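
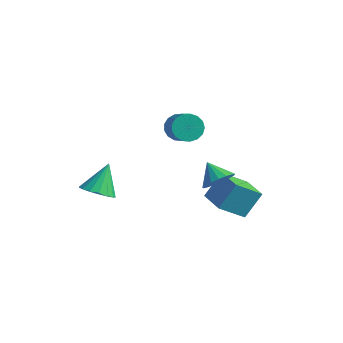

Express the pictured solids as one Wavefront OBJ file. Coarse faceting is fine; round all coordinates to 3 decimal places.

v -1.027 2.389 1.25
v -0.294 2.692 0.825
v 0.96 1.533 2.165
v 0.227 1.231 2.59
v -0.359 2.982 1.137
v 0.895 1.823 2.476
v -0.577 3.136 1.475
v 0.677 1.977 2.814
v -0.899 3.119 1.761
v 0.356 1.96 3.101
v -1.249 2.935 1.931
v 0.005 1.776 3.27
v -1.549 2.626 1.944
v -0.295 1.468 3.283
v -1.729 2.263 1.799
v -0.475 1.104 3.138
v -1.749 1.929 1.528
v -0.495 0.77 2.867
v -1.603 1.7 1.193
v -0.349 0.541 2.532
v -1.325 1.629 0.872
v -0.071 0.471 2.211
v -0.979 1.732 0.637
v 0.275 0.574 1.976
v -0.644 1.986 0.543
v 0.61 0.828 1.882
v -0.396 2.332 0.611
v 0.858 1.174 1.95
v 4.179 -2.038 2.357
v 4.502 -2.573 3.059
v 3.201 -1.622 3.123
v 4.714 -2.18 3.117
v 4.803 -1.755 3
v 4.75 -1.395 2.736
v 4.566 -1.182 2.385
v 4.293 -1.165 2.028
v 3.994 -1.348 1.746
v 3.737 -1.689 1.604
v 3.582 -2.111 1.634
v 3.563 -2.515 1.83
v 3.686 -2.81 2.147
v 3.921 -2.929 2.512
v 4.216 -2.843 2.841
v -3.092 -2.604 -1.66
v -2.043 -2.588 -1.619
v -3.168 -1.336 -0.18
v -2.156 -2.219 -1.941
v -2.484 -1.938 -2.198
v -2.951 -1.81 -2.333
v -3.45 -1.863 -2.313
v -3.867 -2.086 -2.143
v -4.107 -2.428 -1.863
v -4.114 -2.81 -1.537
v -3.887 -3.144 -1.238
v -3.477 -3.355 -1.037
v -2.98 -3.394 -0.978
v -2.508 -3.251 -1.075
v -2.17 -2.96 -1.307
v 2.946 1.215 -2.668
v 2.036 0.021 -1.44
v 3.343 2.296 -1.324
v 2.433 1.102 -0.095
v 4.347 0.398 -2.425
v 3.437 -0.796 -1.196
v 4.744 1.479 -1.08
v 3.834 0.285 0.148
f 2 1 5
f 2 5 3
f 3 5 6
f 3 6 4
f 5 1 7
f 5 7 6
f 6 7 8
f 6 8 4
f 7 1 9
f 7 9 8
f 8 9 10
f 8 10 4
f 9 1 11
f 9 11 10
f 10 11 12
f 10 12 4
f 11 1 13
f 11 13 12
f 12 13 14
f 12 14 4
f 13 1 15
f 13 15 14
f 14 15 16
f 14 16 4
f 15 1 17
f 15 17 16
f 16 17 18
f 16 18 4
f 17 1 19
f 17 19 18
f 18 19 20
f 18 20 4
f 19 1 21
f 19 21 20
f 20 21 22
f 20 22 4
f 21 1 23
f 21 23 22
f 22 23 24
f 22 24 4
f 23 1 25
f 23 25 24
f 24 25 26
f 24 26 4
f 25 1 27
f 25 27 26
f 26 27 28
f 26 28 4
f 27 1 2
f 27 2 28
f 28 2 3
f 28 3 4
f 30 29 32
f 30 32 31
f 32 29 33
f 32 33 31
f 33 29 34
f 33 34 31
f 34 29 35
f 34 35 31
f 35 29 36
f 35 36 31
f 36 29 37
f 36 37 31
f 37 29 38
f 37 38 31
f 38 29 39
f 38 39 31
f 39 29 40
f 39 40 31
f 40 29 41
f 40 41 31
f 41 29 42
f 41 42 31
f 42 29 43
f 42 43 31
f 43 29 30
f 43 30 31
f 45 44 47
f 45 47 46
f 47 44 48
f 47 48 46
f 48 44 49
f 48 49 46
f 49 44 50
f 49 50 46
f 50 44 51
f 50 51 46
f 51 44 52
f 51 52 46
f 52 44 53
f 52 53 46
f 53 44 54
f 53 54 46
f 54 44 55
f 54 55 46
f 55 44 56
f 55 56 46
f 56 44 57
f 56 57 46
f 57 44 58
f 57 58 46
f 58 44 45
f 58 45 46
f 60 62 59
f 63 60 59
f 59 62 61
f 61 63 59
f 60 66 62
f 64 60 63
f 64 66 60
f 62 66 61
f 65 63 61
f 61 66 65
f 65 64 63
f 66 64 65



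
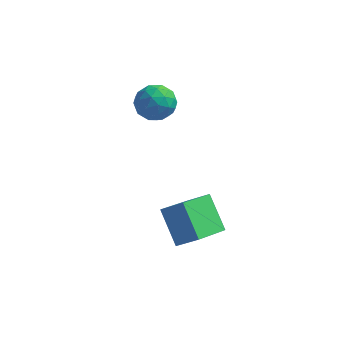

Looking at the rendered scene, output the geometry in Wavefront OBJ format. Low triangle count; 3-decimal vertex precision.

v -1.205 -2.901 -1.09
v -2.066 -2.035 0.049
v -0.635 -1.344 -1.841
v -1.496 -0.479 -0.702
v -0.344 -2.901 -0.438
v -1.205 -2.036 0.701
v 0.226 -1.345 -1.189
v -0.635 -0.479 -0.05
v -4.044 3.23 1.591
v -3.241 3.296 1.979
v -4.179 1.884 2.101
v -3.376 1.95 2.489
v -4.063 2.433 2.797
v -3.979 3.265 2.481
v -3.441 1.915 1.599
v -3.357 2.747 1.283
v -2.869 2.484 1.984
v -3.253 2.804 2.724
v -4.167 2.376 1.356
v -4.551 2.696 2.096
v -3.631 3.381 1.74
v -3.789 1.799 2.34
v -4.193 2.082 2.521
v -3.721 2.122 2.749
v -4.065 3.363 2.035
v -3.593 3.402 2.263
v -4.076 2.894 2.744
v -3.827 1.778 1.817
v -3.355 1.817 2.045
v -3.699 3.058 1.331
v -3.227 3.098 1.559
v -3.344 2.286 1.336
v -2.94 2.943 1.971
v -3.019 2.152 2.271
v -3.057 2.131 1.747
v -3.008 2.62 1.562
v -3.166 3.131 2.406
v -3.245 2.34 2.706
v -3.649 2.623 2.887
v -3.6 3.112 2.702
v -2.947 2.653 2.409
v -4.175 2.84 1.374
v -4.254 2.049 1.674
v -3.82 2.068 1.378
v -3.771 2.557 1.193
v -4.401 3.028 1.809
v -4.48 2.237 2.109
v -4.412 2.56 2.518
v -4.363 3.049 2.333
v -4.473 2.527 1.671
f 2 4 1
f 5 2 1
f 1 4 3
f 3 5 1
f 2 8 4
f 6 2 5
f 6 8 2
f 4 8 3
f 7 5 3
f 3 8 7
f 7 6 5
f 8 6 7
f 9 46 25
f 46 20 49
f 25 49 14
f 46 49 25
f 9 25 21
f 25 14 26
f 21 26 10
f 25 26 21
f 9 21 30
f 21 10 31
f 30 31 16
f 21 31 30
f 9 30 42
f 30 16 45
f 42 45 19
f 30 45 42
f 9 42 46
f 42 19 50
f 46 50 20
f 42 50 46
f 10 26 37
f 26 14 40
f 37 40 18
f 26 40 37
f 14 49 27
f 49 20 48
f 27 48 13
f 49 48 27
f 20 50 47
f 50 19 43
f 47 43 11
f 50 43 47
f 19 45 44
f 45 16 32
f 44 32 15
f 45 32 44
f 16 31 36
f 31 10 33
f 36 33 17
f 31 33 36
f 12 38 24
f 38 18 39
f 24 39 13
f 38 39 24
f 12 24 22
f 24 13 23
f 22 23 11
f 24 23 22
f 12 22 29
f 22 11 28
f 29 28 15
f 22 28 29
f 12 29 34
f 29 15 35
f 34 35 17
f 29 35 34
f 12 34 38
f 34 17 41
f 38 41 18
f 34 41 38
f 13 39 27
f 39 18 40
f 27 40 14
f 39 40 27
f 11 23 47
f 23 13 48
f 47 48 20
f 23 48 47
f 15 28 44
f 28 11 43
f 44 43 19
f 28 43 44
f 17 35 36
f 35 15 32
f 36 32 16
f 35 32 36
f 18 41 37
f 41 17 33
f 37 33 10
f 41 33 37



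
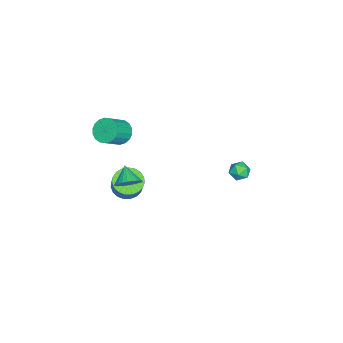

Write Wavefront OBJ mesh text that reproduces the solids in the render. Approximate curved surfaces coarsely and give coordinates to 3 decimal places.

v 2.021 -3.296 3.062
v 2.659 -3.107 2.487
v 3.738 -3.655 3.502
v 3.099 -3.844 4.078
v 2.63 -2.777 2.696
v 3.708 -3.326 3.711
v 2.48 -2.55 2.977
v 3.559 -3.099 3.993
v 2.239 -2.47 3.276
v 3.318 -3.019 4.292
v 1.955 -2.555 3.532
v 3.034 -3.103 4.548
v 1.684 -2.785 3.695
v 2.763 -3.334 4.711
v 1.48 -3.117 3.733
v 2.558 -3.666 4.749
v 1.382 -3.485 3.638
v 2.461 -4.033 4.653
v 1.412 -3.814 3.429
v 2.49 -4.363 4.444
v 1.561 -4.041 3.147
v 2.64 -4.59 4.163
v 1.802 -4.121 2.848
v 2.881 -4.67 3.864
v 2.086 -4.037 2.592
v 3.165 -4.585 3.608
v 2.357 -3.806 2.429
v 3.436 -4.355 3.445
v 2.562 -3.474 2.391
v 3.64 -4.023 3.407
v 3.317 -2.451 -0.485
v 3.84 -2.357 0.19
v 2.403 -2.909 0.285
v 3.686 -2.059 0.185
v 3.476 -1.821 0.078
v 3.241 -1.678 -0.115
v 3.018 -1.653 -0.365
v 2.84 -1.75 -0.633
v 2.735 -1.953 -0.878
v 2.719 -2.232 -1.064
v 2.793 -2.544 -1.161
v 2.947 -2.842 -1.156
v 3.157 -3.081 -1.049
v 3.392 -3.223 -0.856
v 3.615 -3.248 -0.606
v 3.793 -3.152 -0.338
v 3.898 -2.948 -0.093
v 3.914 -2.669 0.093
v -0.521 -3.641 -4.68
v -0.049 -2.907 -5.167
v 0.852 -2.544 -3.748
v 0.381 -3.279 -3.26
v -0.378 -2.708 -5.009
v 0.523 -2.345 -3.589
v -0.732 -2.671 -4.794
v 0.169 -2.308 -3.374
v -1.049 -2.801 -4.559
v -0.148 -2.438 -3.139
v -1.275 -3.077 -4.345
v -0.374 -2.714 -2.925
v -1.371 -3.45 -4.189
v -0.47 -3.088 -2.769
v -1.319 -3.857 -4.118
v -0.418 -3.494 -2.698
v -1.129 -4.226 -4.144
v -0.228 -3.863 -2.724
v -0.835 -4.494 -4.262
v 0.066 -4.131 -2.843
v -0.485 -4.615 -4.453
v 0.416 -4.252 -3.034
v -0.142 -4.567 -4.683
v 0.759 -4.204 -3.264
v 0.135 -4.359 -4.913
v 1.037 -3.997 -3.493
v 0.3 -4.027 -5.102
v 1.201 -3.665 -3.682
v 0.322 -3.629 -5.218
v 1.223 -3.266 -3.798
v 0.199 -3.232 -5.241
v 1.1 -2.87 -3.822
v 2.291 4.444 1.667
v 2.826 4.045 1.411
v 1.554 3.915 0.949
v 2.089 3.516 0.693
v 1.856 3.416 1.362
v 2.312 3.743 1.806
v 2.068 4.217 0.554
v 2.524 4.544 0.998
v 2.688 3.904 0.723
v 2.558 3.41 1.223
v 1.822 4.55 1.137
v 1.692 4.056 1.637
f 2 1 5
f 2 5 3
f 3 5 6
f 3 6 4
f 5 1 7
f 5 7 6
f 6 7 8
f 6 8 4
f 7 1 9
f 7 9 8
f 8 9 10
f 8 10 4
f 9 1 11
f 9 11 10
f 10 11 12
f 10 12 4
f 11 1 13
f 11 13 12
f 12 13 14
f 12 14 4
f 13 1 15
f 13 15 14
f 14 15 16
f 14 16 4
f 15 1 17
f 15 17 16
f 16 17 18
f 16 18 4
f 17 1 19
f 17 19 18
f 18 19 20
f 18 20 4
f 19 1 21
f 19 21 20
f 20 21 22
f 20 22 4
f 21 1 23
f 21 23 22
f 22 23 24
f 22 24 4
f 23 1 25
f 23 25 24
f 24 25 26
f 24 26 4
f 25 1 27
f 25 27 26
f 26 27 28
f 26 28 4
f 27 1 29
f 27 29 28
f 28 29 30
f 28 30 4
f 29 1 2
f 29 2 30
f 30 2 3
f 30 3 4
f 32 31 34
f 32 34 33
f 34 31 35
f 34 35 33
f 35 31 36
f 35 36 33
f 36 31 37
f 36 37 33
f 37 31 38
f 37 38 33
f 38 31 39
f 38 39 33
f 39 31 40
f 39 40 33
f 40 31 41
f 40 41 33
f 41 31 42
f 41 42 33
f 42 31 43
f 42 43 33
f 43 31 44
f 43 44 33
f 44 31 45
f 44 45 33
f 45 31 46
f 45 46 33
f 46 31 47
f 46 47 33
f 47 31 48
f 47 48 33
f 48 31 32
f 48 32 33
f 50 49 53
f 50 53 51
f 51 53 54
f 51 54 52
f 53 49 55
f 53 55 54
f 54 55 56
f 54 56 52
f 55 49 57
f 55 57 56
f 56 57 58
f 56 58 52
f 57 49 59
f 57 59 58
f 58 59 60
f 58 60 52
f 59 49 61
f 59 61 60
f 60 61 62
f 60 62 52
f 61 49 63
f 61 63 62
f 62 63 64
f 62 64 52
f 63 49 65
f 63 65 64
f 64 65 66
f 64 66 52
f 65 49 67
f 65 67 66
f 66 67 68
f 66 68 52
f 67 49 69
f 67 69 68
f 68 69 70
f 68 70 52
f 69 49 71
f 69 71 70
f 70 71 72
f 70 72 52
f 71 49 73
f 71 73 72
f 72 73 74
f 72 74 52
f 73 49 75
f 73 75 74
f 74 75 76
f 74 76 52
f 75 49 77
f 75 77 76
f 76 77 78
f 76 78 52
f 77 49 79
f 77 79 78
f 78 79 80
f 78 80 52
f 79 49 50
f 79 50 80
f 80 50 51
f 80 51 52
f 81 92 86
f 81 86 82
f 81 82 88
f 81 88 91
f 81 91 92
f 82 86 90
f 86 92 85
f 92 91 83
f 91 88 87
f 88 82 89
f 84 90 85
f 84 85 83
f 84 83 87
f 84 87 89
f 84 89 90
f 85 90 86
f 83 85 92
f 87 83 91
f 89 87 88
f 90 89 82



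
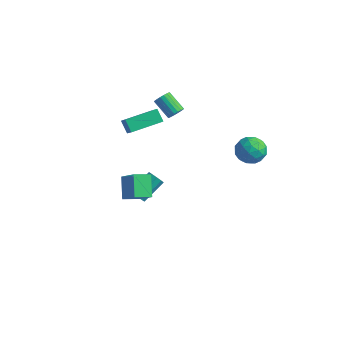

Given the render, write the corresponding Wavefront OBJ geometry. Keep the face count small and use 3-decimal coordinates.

v -2.731 2.94 0.399
v -2.421 3.009 0.823
v -3.519 3.008 1.626
v -3.829 2.94 1.201
v -2.469 3.23 0.757
v -3.567 3.229 1.56
v -2.57 3.394 0.62
v -3.667 3.393 1.423
v -2.702 3.468 0.439
v -3.799 3.467 1.242
v -2.84 3.438 0.251
v -3.938 3.437 1.053
v -2.956 3.309 0.091
v -4.054 3.308 0.894
v -3.028 3.107 -0.008
v -4.126 3.106 0.795
v -3.041 2.872 -0.026
v -4.139 2.871 0.777
v -2.993 2.651 0.04
v -4.091 2.65 0.843
v -2.893 2.487 0.177
v -3.99 2.486 0.98
v -2.761 2.413 0.358
v -3.858 2.412 1.161
v -2.622 2.443 0.547
v -3.72 2.442 1.349
v -2.506 2.572 0.706
v -3.604 2.571 1.509
v -2.434 2.774 0.805
v -3.532 2.773 1.608
v -1.775 -1.11 -3.744
v -1.298 -1.023 -3.959
v -1.108 0.276 -3.01
v -1.585 0.19 -2.796
v -1.552 -0.848 -4.148
v -1.363 0.452 -3.199
v -1.911 -0.795 -4.148
v -1.722 0.505 -3.2
v -2.206 -0.889 -3.96
v -2.016 0.41 -3.011
v -2.299 -1.087 -3.67
v -2.11 0.212 -2.722
v -2.147 -1.295 -3.416
v -1.957 0.004 -2.467
v -1.82 -1.417 -3.315
v -1.631 -0.117 -2.366
v -1.473 -1.394 -3.415
v -1.283 -0.095 -2.466
v -1.266 -1.239 -3.669
v -1.077 0.061 -2.72
v 3.62 1.957 1.166
v 4.357 2.322 1.567
v 3.523 0.958 2.253
v 4.26 1.323 2.654
v 3.474 1.79 2.629
v 3.534 2.408 1.957
v 4.346 0.872 1.863
v 4.406 1.49 1.191
v 4.805 1.652 1.998
v 4.266 2.219 2.471
v 3.614 1.061 1.349
v 3.075 1.628 1.822
v 3.997 2.227 1.271
v 3.883 1.053 2.549
v 3.421 1.327 2.534
v 3.854 1.542 2.77
v 3.513 2.278 1.5
v 3.946 2.492 1.736
v 3.427 2.18 2.36
v 3.934 0.788 2.084
v 4.367 1.002 2.32
v 4.026 1.738 1.05
v 4.459 1.953 1.286
v 4.453 1.1 1.46
v 4.694 2.048 1.76
v 4.637 1.46 2.399
v 4.687 1.195 1.934
v 4.723 1.558 1.539
v 4.377 2.381 2.038
v 4.32 1.794 2.677
v 3.858 2.069 2.663
v 3.893 2.432 2.268
v 4.641 1.987 2.292
v 3.56 1.486 1.143
v 3.503 0.899 1.782
v 3.987 0.848 1.552
v 4.022 1.211 1.157
v 3.243 1.82 1.421
v 3.186 1.232 2.06
v 3.157 1.722 2.281
v 3.193 2.085 1.886
v 3.239 1.293 1.528
v -1.063 -2.946 -0.453
v 0.177 -3.253 0.684
v -0.619 -2.098 -0.708
v 0.621 -2.406 0.429
v -0.321 -3.634 -1.449
v 0.919 -3.942 -0.312
v 0.123 -2.787 -1.704
v 1.363 -3.094 -0.567
v -2.422 -1.15 1.292
v -3.003 -1.021 1.926
v -1.706 0.527 1.606
v -2.287 0.656 2.24
v -1.513 -1.716 2.24
v -2.094 -1.587 2.874
v -0.797 -0.039 2.554
v -1.378 0.09 3.188
f 2 1 5
f 2 5 3
f 3 5 6
f 3 6 4
f 5 1 7
f 5 7 6
f 6 7 8
f 6 8 4
f 7 1 9
f 7 9 8
f 8 9 10
f 8 10 4
f 9 1 11
f 9 11 10
f 10 11 12
f 10 12 4
f 11 1 13
f 11 13 12
f 12 13 14
f 12 14 4
f 13 1 15
f 13 15 14
f 14 15 16
f 14 16 4
f 15 1 17
f 15 17 16
f 16 17 18
f 16 18 4
f 17 1 19
f 17 19 18
f 18 19 20
f 18 20 4
f 19 1 21
f 19 21 20
f 20 21 22
f 20 22 4
f 21 1 23
f 21 23 22
f 22 23 24
f 22 24 4
f 23 1 25
f 23 25 24
f 24 25 26
f 24 26 4
f 25 1 27
f 25 27 26
f 26 27 28
f 26 28 4
f 27 1 29
f 27 29 28
f 28 29 30
f 28 30 4
f 29 1 2
f 29 2 30
f 30 2 3
f 30 3 4
f 32 31 35
f 32 35 33
f 33 35 36
f 33 36 34
f 35 31 37
f 35 37 36
f 36 37 38
f 36 38 34
f 37 31 39
f 37 39 38
f 38 39 40
f 38 40 34
f 39 31 41
f 39 41 40
f 40 41 42
f 40 42 34
f 41 31 43
f 41 43 42
f 42 43 44
f 42 44 34
f 43 31 45
f 43 45 44
f 44 45 46
f 44 46 34
f 45 31 47
f 45 47 46
f 46 47 48
f 46 48 34
f 47 31 49
f 47 49 48
f 48 49 50
f 48 50 34
f 49 31 32
f 49 32 50
f 50 32 33
f 50 33 34
f 51 88 67
f 88 62 91
f 67 91 56
f 88 91 67
f 51 67 63
f 67 56 68
f 63 68 52
f 67 68 63
f 51 63 72
f 63 52 73
f 72 73 58
f 63 73 72
f 51 72 84
f 72 58 87
f 84 87 61
f 72 87 84
f 51 84 88
f 84 61 92
f 88 92 62
f 84 92 88
f 52 68 79
f 68 56 82
f 79 82 60
f 68 82 79
f 56 91 69
f 91 62 90
f 69 90 55
f 91 90 69
f 62 92 89
f 92 61 85
f 89 85 53
f 92 85 89
f 61 87 86
f 87 58 74
f 86 74 57
f 87 74 86
f 58 73 78
f 73 52 75
f 78 75 59
f 73 75 78
f 54 80 66
f 80 60 81
f 66 81 55
f 80 81 66
f 54 66 64
f 66 55 65
f 64 65 53
f 66 65 64
f 54 64 71
f 64 53 70
f 71 70 57
f 64 70 71
f 54 71 76
f 71 57 77
f 76 77 59
f 71 77 76
f 54 76 80
f 76 59 83
f 80 83 60
f 76 83 80
f 55 81 69
f 81 60 82
f 69 82 56
f 81 82 69
f 53 65 89
f 65 55 90
f 89 90 62
f 65 90 89
f 57 70 86
f 70 53 85
f 86 85 61
f 70 85 86
f 59 77 78
f 77 57 74
f 78 74 58
f 77 74 78
f 60 83 79
f 83 59 75
f 79 75 52
f 83 75 79
f 94 96 93
f 97 94 93
f 93 96 95
f 95 97 93
f 94 100 96
f 98 94 97
f 98 100 94
f 96 100 95
f 99 97 95
f 95 100 99
f 99 98 97
f 100 98 99
f 102 104 101
f 105 102 101
f 101 104 103
f 103 105 101
f 102 108 104
f 106 102 105
f 106 108 102
f 104 108 103
f 107 105 103
f 103 108 107
f 107 106 105
f 108 106 107



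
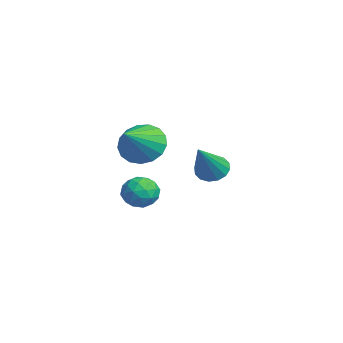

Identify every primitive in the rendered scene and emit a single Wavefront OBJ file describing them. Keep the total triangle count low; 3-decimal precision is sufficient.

v -1.277 1.737 0.631
v -0.701 2.576 0.694
v 0.057 0.743 1.669
v -0.988 2.602 1.088
v -1.341 2.429 1.377
v -1.68 2.098 1.496
v -1.926 1.685 1.417
v -2.024 1.283 1.157
v -1.95 0.985 0.778
v -1.723 0.859 0.364
v -1.393 0.934 0.012
v -1.037 1.193 -0.198
v -0.735 1.577 -0.218
v -0.558 1.997 -0.044
v -0.546 2.358 0.285
v -1.007 4.431 -0.788
v -0.568 4.189 -1.304
v 0.287 3.549 0.728
v -0.438 4.527 -1.218
v -0.461 4.84 -1.017
v -0.63 5.043 -0.754
v -0.9 5.083 -0.5
v -1.199 4.947 -0.324
v -1.446 4.674 -0.271
v -1.577 4.336 -0.357
v -1.554 4.023 -0.559
v -1.385 3.819 -0.821
v -1.115 3.78 -1.075
v -0.816 3.915 -1.252
v 2.781 0.784 -0.057
v 3.243 1.163 -0.522
v 3.737 0.157 0.382
v 4.199 0.536 -0.083
v 3.869 0.894 0.496
v 3.278 1.281 0.225
v 3.702 0.039 -0.365
v 3.111 0.426 -0.636
v 3.812 0.702 -0.713
v 3.915 1.231 -0.18
v 3.065 0.089 0.04
v 3.168 0.618 0.573
v 2.928 1.029 -0.328
v 4.052 0.291 0.188
v 3.858 0.502 0.528
v 4.129 0.724 0.255
v 2.948 1.098 0.111
v 3.22 1.321 -0.162
v 3.588 1.163 0.436
v 3.76 -0.001 0.022
v 4.032 0.222 -0.251
v 2.851 0.596 -0.395
v 3.122 0.818 -0.668
v 3.392 0.157 -0.576
v 3.534 0.98 -0.713
v 4.096 0.612 -0.456
v 3.804 0.319 -0.621
v 3.457 0.547 -0.78
v 3.594 1.291 -0.401
v 4.157 0.922 -0.143
v 3.962 1.133 0.198
v 3.615 1.361 0.038
v 3.929 1.02 -0.513
v 2.823 0.398 0.003
v 3.386 0.029 0.261
v 3.365 -0.041 -0.178
v 3.018 0.187 -0.338
v 2.884 0.708 0.316
v 3.446 0.34 0.573
v 3.523 0.773 0.64
v 3.176 1.001 0.481
v 3.051 0.3 0.373
f 2 1 4
f 2 4 3
f 4 1 5
f 4 5 3
f 5 1 6
f 5 6 3
f 6 1 7
f 6 7 3
f 7 1 8
f 7 8 3
f 8 1 9
f 8 9 3
f 9 1 10
f 9 10 3
f 10 1 11
f 10 11 3
f 11 1 12
f 11 12 3
f 12 1 13
f 12 13 3
f 13 1 14
f 13 14 3
f 14 1 15
f 14 15 3
f 15 1 2
f 15 2 3
f 17 16 19
f 17 19 18
f 19 16 20
f 19 20 18
f 20 16 21
f 20 21 18
f 21 16 22
f 21 22 18
f 22 16 23
f 22 23 18
f 23 16 24
f 23 24 18
f 24 16 25
f 24 25 18
f 25 16 26
f 25 26 18
f 26 16 27
f 26 27 18
f 27 16 28
f 27 28 18
f 28 16 29
f 28 29 18
f 29 16 17
f 29 17 18
f 30 67 46
f 67 41 70
f 46 70 35
f 67 70 46
f 30 46 42
f 46 35 47
f 42 47 31
f 46 47 42
f 30 42 51
f 42 31 52
f 51 52 37
f 42 52 51
f 30 51 63
f 51 37 66
f 63 66 40
f 51 66 63
f 30 63 67
f 63 40 71
f 67 71 41
f 63 71 67
f 31 47 58
f 47 35 61
f 58 61 39
f 47 61 58
f 35 70 48
f 70 41 69
f 48 69 34
f 70 69 48
f 41 71 68
f 71 40 64
f 68 64 32
f 71 64 68
f 40 66 65
f 66 37 53
f 65 53 36
f 66 53 65
f 37 52 57
f 52 31 54
f 57 54 38
f 52 54 57
f 33 59 45
f 59 39 60
f 45 60 34
f 59 60 45
f 33 45 43
f 45 34 44
f 43 44 32
f 45 44 43
f 33 43 50
f 43 32 49
f 50 49 36
f 43 49 50
f 33 50 55
f 50 36 56
f 55 56 38
f 50 56 55
f 33 55 59
f 55 38 62
f 59 62 39
f 55 62 59
f 34 60 48
f 60 39 61
f 48 61 35
f 60 61 48
f 32 44 68
f 44 34 69
f 68 69 41
f 44 69 68
f 36 49 65
f 49 32 64
f 65 64 40
f 49 64 65
f 38 56 57
f 56 36 53
f 57 53 37
f 56 53 57
f 39 62 58
f 62 38 54
f 58 54 31
f 62 54 58



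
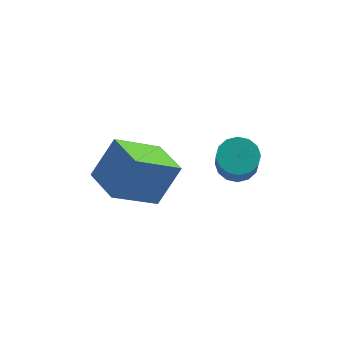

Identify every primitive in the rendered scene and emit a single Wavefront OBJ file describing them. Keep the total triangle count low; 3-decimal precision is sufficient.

v 1.386 -0.212 -0.264
v 2.061 -0.131 -0.258
v 2.15 -0.987 1.091
v 1.474 -1.068 1.084
v 1.934 0.142 -0.076
v 2.023 -0.714 1.273
v 1.661 0.321 0.056
v 1.75 -0.535 1.405
v 1.314 0.357 0.101
v 1.403 -0.499 1.45
v 0.986 0.24 0.049
v 1.075 -0.616 1.398
v 0.765 0.003 -0.087
v 0.854 -0.854 1.261
v 0.71 -0.293 -0.271
v 0.799 -1.149 1.078
v 0.837 -0.566 -0.453
v 0.926 -1.422 0.896
v 1.11 -0.745 -0.585
v 1.199 -1.601 0.764
v 1.457 -0.781 -0.63
v 1.546 -1.637 0.719
v 1.785 -0.664 -0.578
v 1.874 -1.52 0.771
v 2.006 -0.426 -0.441
v 2.095 -1.283 0.907
v -1.654 -0.971 -0.757
v -2.949 -1.747 0.33
v -0.997 -0.333 0.481
v -2.291 -1.109 1.568
v -0.869 -2.071 -0.608
v -2.163 -2.847 0.479
v -0.211 -1.433 0.63
v -1.506 -2.209 1.717
f 2 1 5
f 2 5 3
f 3 5 6
f 3 6 4
f 5 1 7
f 5 7 6
f 6 7 8
f 6 8 4
f 7 1 9
f 7 9 8
f 8 9 10
f 8 10 4
f 9 1 11
f 9 11 10
f 10 11 12
f 10 12 4
f 11 1 13
f 11 13 12
f 12 13 14
f 12 14 4
f 13 1 15
f 13 15 14
f 14 15 16
f 14 16 4
f 15 1 17
f 15 17 16
f 16 17 18
f 16 18 4
f 17 1 19
f 17 19 18
f 18 19 20
f 18 20 4
f 19 1 21
f 19 21 20
f 20 21 22
f 20 22 4
f 21 1 23
f 21 23 22
f 22 23 24
f 22 24 4
f 23 1 25
f 23 25 24
f 24 25 26
f 24 26 4
f 25 1 2
f 25 2 26
f 26 2 3
f 26 3 4
f 28 30 27
f 31 28 27
f 27 30 29
f 29 31 27
f 28 34 30
f 32 28 31
f 32 34 28
f 30 34 29
f 33 31 29
f 29 34 33
f 33 32 31
f 34 32 33



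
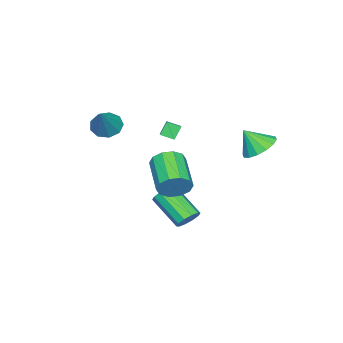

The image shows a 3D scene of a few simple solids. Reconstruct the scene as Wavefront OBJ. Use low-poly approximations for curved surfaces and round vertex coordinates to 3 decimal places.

v -2.354 3.85 0.965
v -1.631 4.594 1.267
v -2.026 3.05 2.155
v -2.111 4.753 1.506
v -2.656 4.67 1.6
v -3.119 4.367 1.524
v -3.378 3.926 1.299
v -3.362 3.464 0.984
v -3.076 3.106 0.664
v -2.596 2.947 0.425
v -2.052 3.03 0.331
v -1.588 3.333 0.407
v -1.329 3.774 0.632
v -1.345 4.236 0.947
v 0.555 1.248 -3.753
v 0.864 1.606 -3.159
v 0.375 -0.11 -1.872
v 0.065 -0.468 -2.467
v 0.409 1.722 -3.177
v -0.08 0.005 -1.89
v 0.01 1.656 -3.416
v -0.479 -0.06 -2.129
v -0.181 1.435 -3.783
v -0.67 -0.281 -2.497
v -0.092 1.143 -4.14
v -0.581 -0.574 -2.853
v 0.245 0.89 -4.348
v -0.244 -0.826 -3.061
v 0.7 0.775 -4.33
v 0.211 -0.942 -3.043
v 1.099 0.84 -4.091
v 0.61 -0.876 -2.804
v 1.29 1.061 -3.723
v 0.801 -0.655 -2.437
v 1.201 1.354 -3.367
v 0.712 -0.363 -2.08
v -0.523 -0.642 2.573
v 0.515 -0.043 3.126
v -0.774 0.061 2.283
v 0.264 0.659 2.837
v -0.044 -0.779 1.823
v 0.994 -0.181 2.377
v -0.295 -0.077 1.534
v 0.743 0.522 2.087
v 3.533 2.092 0.333
v 4.013 2.031 1.138
v 2.447 0.747 1.973
v 1.967 0.808 1.167
v 3.657 2.489 1.176
v 2.092 1.205 2.011
v 3.254 2.795 0.891
v 1.689 1.511 1.726
v 2.957 2.833 0.393
v 1.392 1.549 1.228
v 2.88 2.588 -0.128
v 1.315 1.304 0.707
v 3.053 2.153 -0.473
v 1.487 0.869 0.362
v 3.408 1.695 -0.511
v 1.843 0.411 0.324
v 3.811 1.389 -0.226
v 2.246 0.105 0.609
v 4.108 1.351 0.272
v 2.543 0.067 1.107
v 4.185 1.596 0.793
v 2.62 0.312 1.628
v 1.551 -3.029 2.627
v 2.099 -3.673 2.351
v 2.849 -2.571 4.133
v 2.236 -3.15 2.073
v 2.053 -2.569 2.054
v 1.635 -2.204 2.304
v 1.177 -2.225 2.705
v 0.894 -2.622 3.07
v 0.919 -3.21 3.227
v 1.239 -3.713 3.104
v 1.705 -3.896 2.758
f 2 1 4
f 2 4 3
f 4 1 5
f 4 5 3
f 5 1 6
f 5 6 3
f 6 1 7
f 6 7 3
f 7 1 8
f 7 8 3
f 8 1 9
f 8 9 3
f 9 1 10
f 9 10 3
f 10 1 11
f 10 11 3
f 11 1 12
f 11 12 3
f 12 1 13
f 12 13 3
f 13 1 14
f 13 14 3
f 14 1 2
f 14 2 3
f 16 15 19
f 16 19 17
f 17 19 20
f 17 20 18
f 19 15 21
f 19 21 20
f 20 21 22
f 20 22 18
f 21 15 23
f 21 23 22
f 22 23 24
f 22 24 18
f 23 15 25
f 23 25 24
f 24 25 26
f 24 26 18
f 25 15 27
f 25 27 26
f 26 27 28
f 26 28 18
f 27 15 29
f 27 29 28
f 28 29 30
f 28 30 18
f 29 15 31
f 29 31 30
f 30 31 32
f 30 32 18
f 31 15 33
f 31 33 32
f 32 33 34
f 32 34 18
f 33 15 35
f 33 35 34
f 34 35 36
f 34 36 18
f 35 15 16
f 35 16 36
f 36 16 17
f 36 17 18
f 38 40 37
f 41 38 37
f 37 40 39
f 39 41 37
f 38 44 40
f 42 38 41
f 42 44 38
f 40 44 39
f 43 41 39
f 39 44 43
f 43 42 41
f 44 42 43
f 46 45 49
f 46 49 47
f 47 49 50
f 47 50 48
f 49 45 51
f 49 51 50
f 50 51 52
f 50 52 48
f 51 45 53
f 51 53 52
f 52 53 54
f 52 54 48
f 53 45 55
f 53 55 54
f 54 55 56
f 54 56 48
f 55 45 57
f 55 57 56
f 56 57 58
f 56 58 48
f 57 45 59
f 57 59 58
f 58 59 60
f 58 60 48
f 59 45 61
f 59 61 60
f 60 61 62
f 60 62 48
f 61 45 63
f 61 63 62
f 62 63 64
f 62 64 48
f 63 45 65
f 63 65 64
f 64 65 66
f 64 66 48
f 65 45 46
f 65 46 66
f 66 46 47
f 66 47 48
f 68 67 70
f 68 70 69
f 70 67 71
f 70 71 69
f 71 67 72
f 71 72 69
f 72 67 73
f 72 73 69
f 73 67 74
f 73 74 69
f 74 67 75
f 74 75 69
f 75 67 76
f 75 76 69
f 76 67 77
f 76 77 69
f 77 67 68
f 77 68 69



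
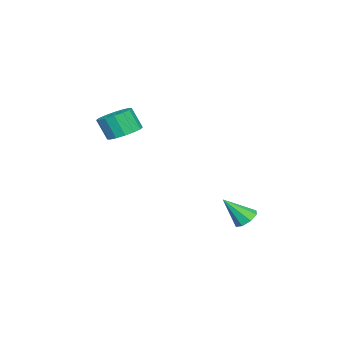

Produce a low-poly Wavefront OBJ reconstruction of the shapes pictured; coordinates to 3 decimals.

v -0.075 3.839 -3.338
v 0.493 4.27 -3.184
v 0.375 2.761 -1.982
v 0.03 4.421 -2.91
v -0.495 4.231 -2.887
v -0.774 3.811 -3.128
v -0.643 3.408 -3.492
v -0.18 3.257 -3.766
v 0.345 3.447 -3.789
v 0.624 3.867 -3.548
v 0.236 -2.497 1.851
v 1.11 -2.136 2.064
v 1.058 -2.741 3.303
v 0.184 -3.103 3.089
v 0.784 -1.788 2.221
v 0.732 -2.393 3.459
v 0.311 -1.63 2.278
v 0.259 -2.235 3.517
v -0.182 -1.704 2.221
v -0.234 -2.31 3.46
v -0.563 -1.991 2.064
v -0.616 -2.597 3.303
v -0.73 -2.414 1.851
v -0.782 -3.019 3.09
v -0.638 -2.859 1.637
v -0.69 -3.464 2.876
v -0.312 -3.207 1.481
v -0.364 -3.812 2.719
v 0.161 -3.365 1.423
v 0.109 -3.97 2.662
v 0.654 -3.29 1.48
v 0.602 -3.896 2.719
v 1.036 -3.003 1.637
v 0.983 -3.609 2.876
v 1.202 -2.581 1.85
v 1.15 -3.186 3.089
f 2 1 4
f 2 4 3
f 4 1 5
f 4 5 3
f 5 1 6
f 5 6 3
f 6 1 7
f 6 7 3
f 7 1 8
f 7 8 3
f 8 1 9
f 8 9 3
f 9 1 10
f 9 10 3
f 10 1 2
f 10 2 3
f 12 11 15
f 12 15 13
f 13 15 16
f 13 16 14
f 15 11 17
f 15 17 16
f 16 17 18
f 16 18 14
f 17 11 19
f 17 19 18
f 18 19 20
f 18 20 14
f 19 11 21
f 19 21 20
f 20 21 22
f 20 22 14
f 21 11 23
f 21 23 22
f 22 23 24
f 22 24 14
f 23 11 25
f 23 25 24
f 24 25 26
f 24 26 14
f 25 11 27
f 25 27 26
f 26 27 28
f 26 28 14
f 27 11 29
f 27 29 28
f 28 29 30
f 28 30 14
f 29 11 31
f 29 31 30
f 30 31 32
f 30 32 14
f 31 11 33
f 31 33 32
f 32 33 34
f 32 34 14
f 33 11 35
f 33 35 34
f 34 35 36
f 34 36 14
f 35 11 12
f 35 12 36
f 36 12 13
f 36 13 14



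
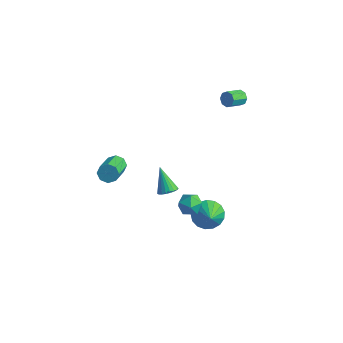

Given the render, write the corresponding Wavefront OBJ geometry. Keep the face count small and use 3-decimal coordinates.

v 1.702 4.436 3.564
v 1.915 4.612 4.016
v 1.691 3.62 4.508
v 1.478 3.444 4.056
v 1.518 4.69 3.992
v 1.294 3.697 4.483
v 1.228 4.619 3.717
v 1.004 3.626 4.208
v 1.216 4.441 3.352
v 0.992 3.448 3.844
v 1.489 4.26 3.112
v 1.265 3.268 3.604
v 1.886 4.183 3.137
v 1.662 3.19 3.628
v 2.176 4.254 3.412
v 1.952 3.261 3.903
v 2.188 4.432 3.776
v 1.964 3.439 4.268
v 2.52 -3.334 1.745
v 2.94 -2.919 1.898
v 1.64 -2.926 3.055
v 2.784 -2.784 1.751
v 2.582 -2.744 1.603
v 2.369 -2.806 1.479
v 2.183 -2.959 1.402
v 2.054 -3.177 1.383
v 2.007 -3.422 1.428
v 2.048 -3.652 1.527
v 2.17 -3.827 1.663
v 2.354 -3.916 1.814
v 2.566 -3.905 1.953
v 2.77 -3.795 2.056
v 2.931 -3.605 2.105
v 3.021 -3.369 2.092
v 3.024 -3.126 2.019
v -1.653 -2.785 0.897
v -1.45 -3.038 0.345
v -0.764 -4.549 1.291
v -0.967 -4.295 1.843
v -1.113 -2.752 0.556
v -0.426 -4.263 1.502
v -1.092 -2.486 0.967
v -0.405 -3.997 1.913
v -1.4 -2.394 1.336
v -0.713 -3.905 2.282
v -1.856 -2.531 1.449
v -1.17 -4.042 2.395
v -2.194 -2.817 1.238
v -1.507 -4.328 2.184
v -2.215 -3.083 0.827
v -1.528 -4.594 1.773
v -1.907 -3.175 0.458
v -1.22 -4.686 1.404
v 2.374 0.584 -4.34
v 2.96 0.33 -5.111
v 3.166 -0.204 -3.48
v 3.165 0.726 -4.936
v 3.189 1.09 -4.626
v 3.026 1.337 -4.25
v 2.714 1.412 -3.895
v 2.325 1.297 -3.641
v 1.946 1.019 -3.548
v 1.666 0.642 -3.637
v 1.548 0.251 -3.887
v 1.62 -0.064 -4.24
v 1.864 -0.23 -4.617
v 2.225 -0.21 -4.93
v 2.621 -0.007 -5.108
v 1.724 -0.305 -2.605
v 2.543 -0.27 -2.573
v 1.737 -1.35 -1.787
v 2.556 -1.315 -1.755
v 2.106 -0.725 -1.405
v 2.098 -0.079 -1.91
v 2.182 -1.541 -2.45
v 2.174 -0.895 -2.955
v 2.826 -1.033 -2.477
v 2.779 -0.53 -1.831
v 1.501 -1.09 -2.529
v 1.454 -0.587 -1.883
f 2 1 5
f 2 5 3
f 3 5 6
f 3 6 4
f 5 1 7
f 5 7 6
f 6 7 8
f 6 8 4
f 7 1 9
f 7 9 8
f 8 9 10
f 8 10 4
f 9 1 11
f 9 11 10
f 10 11 12
f 10 12 4
f 11 1 13
f 11 13 12
f 12 13 14
f 12 14 4
f 13 1 15
f 13 15 14
f 14 15 16
f 14 16 4
f 15 1 17
f 15 17 16
f 16 17 18
f 16 18 4
f 17 1 2
f 17 2 18
f 18 2 3
f 18 3 4
f 20 19 22
f 20 22 21
f 22 19 23
f 22 23 21
f 23 19 24
f 23 24 21
f 24 19 25
f 24 25 21
f 25 19 26
f 25 26 21
f 26 19 27
f 26 27 21
f 27 19 28
f 27 28 21
f 28 19 29
f 28 29 21
f 29 19 30
f 29 30 21
f 30 19 31
f 30 31 21
f 31 19 32
f 31 32 21
f 32 19 33
f 32 33 21
f 33 19 34
f 33 34 21
f 34 19 35
f 34 35 21
f 35 19 20
f 35 20 21
f 37 36 40
f 37 40 38
f 38 40 41
f 38 41 39
f 40 36 42
f 40 42 41
f 41 42 43
f 41 43 39
f 42 36 44
f 42 44 43
f 43 44 45
f 43 45 39
f 44 36 46
f 44 46 45
f 45 46 47
f 45 47 39
f 46 36 48
f 46 48 47
f 47 48 49
f 47 49 39
f 48 36 50
f 48 50 49
f 49 50 51
f 49 51 39
f 50 36 52
f 50 52 51
f 51 52 53
f 51 53 39
f 52 36 37
f 52 37 53
f 53 37 38
f 53 38 39
f 55 54 57
f 55 57 56
f 57 54 58
f 57 58 56
f 58 54 59
f 58 59 56
f 59 54 60
f 59 60 56
f 60 54 61
f 60 61 56
f 61 54 62
f 61 62 56
f 62 54 63
f 62 63 56
f 63 54 64
f 63 64 56
f 64 54 65
f 64 65 56
f 65 54 66
f 65 66 56
f 66 54 67
f 66 67 56
f 67 54 68
f 67 68 56
f 68 54 55
f 68 55 56
f 69 80 74
f 69 74 70
f 69 70 76
f 69 76 79
f 69 79 80
f 70 74 78
f 74 80 73
f 80 79 71
f 79 76 75
f 76 70 77
f 72 78 73
f 72 73 71
f 72 71 75
f 72 75 77
f 72 77 78
f 73 78 74
f 71 73 80
f 75 71 79
f 77 75 76
f 78 77 70



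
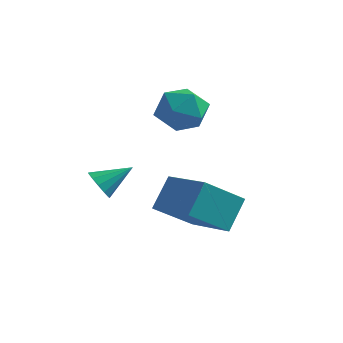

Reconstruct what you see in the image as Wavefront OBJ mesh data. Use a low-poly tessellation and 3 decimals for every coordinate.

v 0.141 -4.093 -2.234
v 0.303 -3.062 -0.995
v -1.774 -3.167 -2.754
v -1.613 -2.136 -1.515
v 1.133 -2.744 -3.485
v 1.294 -1.713 -2.246
v -0.783 -1.818 -4.005
v -0.621 -0.787 -2.766
v -3.31 -4.405 -1.331
v -2.886 -4.378 -1.9
v -2.37 -3.535 -0.589
v -3.141 -4.072 -1.935
v -3.45 -3.872 -1.779
v -3.714 -3.84 -1.48
v -3.85 -3.989 -1.134
v -3.815 -4.269 -0.851
v -3.619 -4.592 -0.72
v -3.325 -4.856 -0.783
v -3.026 -4.977 -1.02
v -2.818 -4.916 -1.356
v -2.765 -4.693 -1.684
v -2.912 -0.007 1.303
v -2.049 0.345 1.987
v -1.751 -1.205 0.453
v -0.888 -0.853 1.137
v -1.766 -1.46 1.581
v -2.484 -0.721 2.106
v -1.316 -0.139 0.334
v -2.034 0.6 0.859
v -1.062 0.263 1.388
v -1.34 -0.553 2.159
v -2.46 -0.307 0.281
v -2.738 -1.123 1.052
f 2 4 1
f 5 2 1
f 1 4 3
f 3 5 1
f 2 8 4
f 6 2 5
f 6 8 2
f 4 8 3
f 7 5 3
f 3 8 7
f 7 6 5
f 8 6 7
f 10 9 12
f 10 12 11
f 12 9 13
f 12 13 11
f 13 9 14
f 13 14 11
f 14 9 15
f 14 15 11
f 15 9 16
f 15 16 11
f 16 9 17
f 16 17 11
f 17 9 18
f 17 18 11
f 18 9 19
f 18 19 11
f 19 9 20
f 19 20 11
f 20 9 21
f 20 21 11
f 21 9 10
f 21 10 11
f 22 33 27
f 22 27 23
f 22 23 29
f 22 29 32
f 22 32 33
f 23 27 31
f 27 33 26
f 33 32 24
f 32 29 28
f 29 23 30
f 25 31 26
f 25 26 24
f 25 24 28
f 25 28 30
f 25 30 31
f 26 31 27
f 24 26 33
f 28 24 32
f 30 28 29
f 31 30 23



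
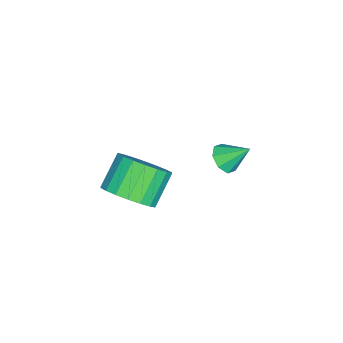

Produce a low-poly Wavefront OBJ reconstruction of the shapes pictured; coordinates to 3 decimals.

v 4.129 -3.765 0.249
v 4.683 -3.927 0.873
v 3.825 -3.697 1.695
v 3.271 -3.535 1.071
v 4.727 -3.556 0.815
v 3.87 -3.325 1.637
v 4.653 -3.226 0.645
v 3.795 -2.996 1.467
v 4.475 -3.003 0.397
v 3.617 -2.773 1.219
v 4.228 -2.931 0.119
v 3.371 -2.701 0.941
v 3.962 -3.024 -0.133
v 3.104 -2.794 0.689
v 3.729 -3.264 -0.309
v 2.871 -3.034 0.513
v 3.575 -3.603 -0.375
v 2.717 -3.373 0.447
v 3.53 -3.975 -0.317
v 2.673 -3.744 0.505
v 3.605 -4.304 -0.147
v 2.747 -4.074 0.675
v 3.783 -4.527 0.101
v 2.925 -4.297 0.923
v 4.029 -4.599 0.379
v 3.172 -4.369 1.201
v 4.296 -4.506 0.631
v 3.438 -4.276 1.453
v 4.529 -4.266 0.807
v 3.671 -4.036 1.629
v 0.45 -1.968 -1.024
v 0.902 -1.748 -1.246
v 0.41 -1.212 -0.356
v 0.549 -1.608 -1.427
v 0.138 -1.679 -1.371
v -0.09 -1.92 -1.112
v -0.002 -2.189 -0.801
v 0.352 -2.329 -0.62
v 0.763 -2.258 -0.676
v 0.991 -2.017 -0.935
f 2 1 5
f 2 5 3
f 3 5 6
f 3 6 4
f 5 1 7
f 5 7 6
f 6 7 8
f 6 8 4
f 7 1 9
f 7 9 8
f 8 9 10
f 8 10 4
f 9 1 11
f 9 11 10
f 10 11 12
f 10 12 4
f 11 1 13
f 11 13 12
f 12 13 14
f 12 14 4
f 13 1 15
f 13 15 14
f 14 15 16
f 14 16 4
f 15 1 17
f 15 17 16
f 16 17 18
f 16 18 4
f 17 1 19
f 17 19 18
f 18 19 20
f 18 20 4
f 19 1 21
f 19 21 20
f 20 21 22
f 20 22 4
f 21 1 23
f 21 23 22
f 22 23 24
f 22 24 4
f 23 1 25
f 23 25 24
f 24 25 26
f 24 26 4
f 25 1 27
f 25 27 26
f 26 27 28
f 26 28 4
f 27 1 29
f 27 29 28
f 28 29 30
f 28 30 4
f 29 1 2
f 29 2 30
f 30 2 3
f 30 3 4
f 32 31 34
f 32 34 33
f 34 31 35
f 34 35 33
f 35 31 36
f 35 36 33
f 36 31 37
f 36 37 33
f 37 31 38
f 37 38 33
f 38 31 39
f 38 39 33
f 39 31 40
f 39 40 33
f 40 31 32
f 40 32 33



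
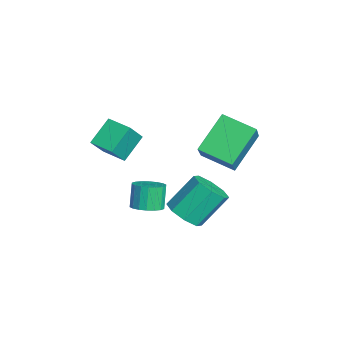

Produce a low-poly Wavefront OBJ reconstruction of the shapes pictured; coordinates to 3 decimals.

v -2.468 2.44 1.2
v -1.06 2.096 2.65
v -1.598 3.832 0.686
v -0.191 3.488 2.136
v -1.329 1.212 -0.196
v 0.078 0.868 1.254
v -0.46 2.604 -0.71
v 0.948 2.26 0.74
v -2.11 -1.128 -4.126
v -1.41 -0.87 -3.838
v -1.95 -0.713 -2.666
v -2.65 -0.972 -2.954
v -1.565 -0.57 -3.95
v -2.105 -0.413 -2.778
v -1.829 -0.38 -4.097
v -2.369 -0.223 -2.924
v -2.148 -0.339 -4.249
v -2.688 -0.182 -3.077
v -2.46 -0.454 -4.377
v -2.999 -0.297 -3.205
v -2.702 -0.703 -4.456
v -3.242 -0.546 -3.283
v -2.827 -1.036 -4.469
v -3.367 -0.879 -3.296
v -2.81 -1.387 -4.414
v -3.35 -1.23 -3.242
v -2.655 -1.687 -4.302
v -3.195 -1.53 -3.13
v -2.391 -1.877 -4.156
v -2.931 -1.72 -2.983
v -2.072 -1.918 -4.003
v -2.612 -1.761 -2.831
v -1.761 -1.803 -3.875
v -2.3 -1.646 -2.703
v -1.518 -1.554 -3.797
v -2.058 -1.397 -2.624
v -1.393 -1.221 -3.784
v -1.933 -1.064 -2.611
v -2.896 -3 -0.678
v -3.696 -2.108 0.289
v -1.999 -2.118 -0.75
v -2.799 -1.226 0.218
v -2.201 -3.614 0.462
v -3.001 -2.722 1.43
v -1.304 -2.732 0.391
v -2.104 -1.84 1.358
v -0.43 0.353 -3.475
v 0.439 0.804 -3.618
v 0.019 2.079 -2.148
v -0.85 1.627 -2.005
v -0.116 1.105 -4.037
v -0.536 2.379 -2.567
v -0.855 0.965 -4.127
v -1.275 2.239 -2.657
v -1.345 0.466 -3.835
v -1.765 1.741 -2.365
v -1.299 -0.099 -3.332
v -1.719 1.176 -1.862
v -0.744 -0.399 -2.913
v -1.164 0.875 -1.443
v -0.005 -0.259 -2.823
v -0.425 1.015 -1.353
v 0.485 0.239 -3.115
v 0.065 1.514 -1.645
f 2 4 1
f 5 2 1
f 1 4 3
f 3 5 1
f 2 8 4
f 6 2 5
f 6 8 2
f 4 8 3
f 7 5 3
f 3 8 7
f 7 6 5
f 8 6 7
f 10 9 13
f 10 13 11
f 11 13 14
f 11 14 12
f 13 9 15
f 13 15 14
f 14 15 16
f 14 16 12
f 15 9 17
f 15 17 16
f 16 17 18
f 16 18 12
f 17 9 19
f 17 19 18
f 18 19 20
f 18 20 12
f 19 9 21
f 19 21 20
f 20 21 22
f 20 22 12
f 21 9 23
f 21 23 22
f 22 23 24
f 22 24 12
f 23 9 25
f 23 25 24
f 24 25 26
f 24 26 12
f 25 9 27
f 25 27 26
f 26 27 28
f 26 28 12
f 27 9 29
f 27 29 28
f 28 29 30
f 28 30 12
f 29 9 31
f 29 31 30
f 30 31 32
f 30 32 12
f 31 9 33
f 31 33 32
f 32 33 34
f 32 34 12
f 33 9 35
f 33 35 34
f 34 35 36
f 34 36 12
f 35 9 37
f 35 37 36
f 36 37 38
f 36 38 12
f 37 9 10
f 37 10 38
f 38 10 11
f 38 11 12
f 40 42 39
f 43 40 39
f 39 42 41
f 41 43 39
f 40 46 42
f 44 40 43
f 44 46 40
f 42 46 41
f 45 43 41
f 41 46 45
f 45 44 43
f 46 44 45
f 48 47 51
f 48 51 49
f 49 51 52
f 49 52 50
f 51 47 53
f 51 53 52
f 52 53 54
f 52 54 50
f 53 47 55
f 53 55 54
f 54 55 56
f 54 56 50
f 55 47 57
f 55 57 56
f 56 57 58
f 56 58 50
f 57 47 59
f 57 59 58
f 58 59 60
f 58 60 50
f 59 47 61
f 59 61 60
f 60 61 62
f 60 62 50
f 61 47 63
f 61 63 62
f 62 63 64
f 62 64 50
f 63 47 48
f 63 48 64
f 64 48 49
f 64 49 50



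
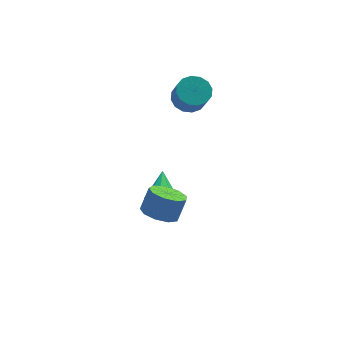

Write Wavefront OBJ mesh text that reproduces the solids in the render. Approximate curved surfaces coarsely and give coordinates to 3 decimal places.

v -3.555 -3.68 -1.094
v -2.795 -3.115 -1.613
v -2.185 -2.754 -0.325
v -2.945 -3.32 0.194
v -3.374 -2.681 -1.46
v -2.763 -2.32 -0.172
v -4.037 -2.715 -1.136
v -3.426 -2.354 0.151
v -4.475 -3.2 -0.793
v -3.864 -2.839 0.495
v -4.482 -3.911 -0.59
v -3.872 -3.55 0.698
v -4.056 -4.513 -0.623
v -3.446 -4.152 0.665
v -3.396 -4.726 -0.876
v -2.785 -4.365 0.411
v -2.81 -4.45 -1.231
v -2.199 -4.089 0.056
v -2.573 -3.813 -1.522
v -1.962 -3.452 -0.235
v 0.286 2.998 2.197
v 1.133 2.517 1.861
v 1.16 1.64 3.187
v 0.314 2.122 3.523
v 1.313 2.937 2.135
v 1.34 2.061 3.462
v 1.217 3.374 2.426
v 1.245 2.498 3.752
v 0.873 3.71 2.655
v 0.9 2.834 3.981
v 0.371 3.855 2.762
v 0.399 2.979 4.088
v -0.154 3.771 2.717
v -0.126 2.895 4.043
v -0.56 3.48 2.533
v -0.533 2.603 3.859
v -0.74 3.059 2.258
v -0.713 2.183 3.585
v -0.645 2.622 1.968
v -0.617 1.746 3.294
v -0.3 2.286 1.739
v -0.273 1.41 3.065
v 0.201 2.141 1.632
v 0.229 1.265 2.958
v 0.726 2.225 1.677
v 0.754 1.349 3.003
v -2.07 0.663 -4.225
v -1.663 0.146 -3.512
v -1.47 2.337 -3.355
v -1.225 0.243 -4.001
v -1.182 0.536 -4.594
v -1.555 0.889 -5.015
v -2.168 1.136 -5.067
v -2.736 1.161 -4.724
v -2.992 0.954 -4.148
v -2.817 0.61 -3.609
v -2.292 0.291 -3.357
f 2 1 5
f 2 5 3
f 3 5 6
f 3 6 4
f 5 1 7
f 5 7 6
f 6 7 8
f 6 8 4
f 7 1 9
f 7 9 8
f 8 9 10
f 8 10 4
f 9 1 11
f 9 11 10
f 10 11 12
f 10 12 4
f 11 1 13
f 11 13 12
f 12 13 14
f 12 14 4
f 13 1 15
f 13 15 14
f 14 15 16
f 14 16 4
f 15 1 17
f 15 17 16
f 16 17 18
f 16 18 4
f 17 1 19
f 17 19 18
f 18 19 20
f 18 20 4
f 19 1 2
f 19 2 20
f 20 2 3
f 20 3 4
f 22 21 25
f 22 25 23
f 23 25 26
f 23 26 24
f 25 21 27
f 25 27 26
f 26 27 28
f 26 28 24
f 27 21 29
f 27 29 28
f 28 29 30
f 28 30 24
f 29 21 31
f 29 31 30
f 30 31 32
f 30 32 24
f 31 21 33
f 31 33 32
f 32 33 34
f 32 34 24
f 33 21 35
f 33 35 34
f 34 35 36
f 34 36 24
f 35 21 37
f 35 37 36
f 36 37 38
f 36 38 24
f 37 21 39
f 37 39 38
f 38 39 40
f 38 40 24
f 39 21 41
f 39 41 40
f 40 41 42
f 40 42 24
f 41 21 43
f 41 43 42
f 42 43 44
f 42 44 24
f 43 21 45
f 43 45 44
f 44 45 46
f 44 46 24
f 45 21 22
f 45 22 46
f 46 22 23
f 46 23 24
f 48 47 50
f 48 50 49
f 50 47 51
f 50 51 49
f 51 47 52
f 51 52 49
f 52 47 53
f 52 53 49
f 53 47 54
f 53 54 49
f 54 47 55
f 54 55 49
f 55 47 56
f 55 56 49
f 56 47 57
f 56 57 49
f 57 47 48
f 57 48 49



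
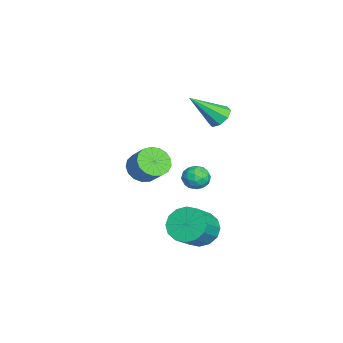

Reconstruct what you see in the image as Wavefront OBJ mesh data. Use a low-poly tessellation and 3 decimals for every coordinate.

v 2.381 -0.146 -3.782
v 2.862 -0.656 -4.603
v 4.08 -1.284 -3.499
v 3.599 -0.774 -2.678
v 3.104 -0.153 -4.584
v 4.322 -0.781 -3.48
v 3.152 0.353 -4.35
v 4.371 -0.276 -3.246
v 2.994 0.724 -3.964
v 4.212 0.096 -2.86
v 2.671 0.863 -3.529
v 3.89 0.235 -2.425
v 2.271 0.731 -3.162
v 3.489 0.103 -2.058
v 1.9 0.364 -2.961
v 3.118 -0.264 -1.857
v 1.658 -0.139 -2.98
v 2.876 -0.767 -1.876
v 1.609 -0.644 -3.214
v 2.828 -1.273 -2.11
v 1.768 -1.016 -3.6
v 2.986 -1.644 -2.496
v 2.09 -1.155 -4.035
v 3.309 -1.783 -2.931
v 2.491 -1.023 -4.402
v 3.709 -1.651 -3.298
v 1.854 0.229 -0.256
v 2.291 -0.38 -0.424
v 0.869 -0.34 -0.756
v 1.306 -0.949 -0.924
v 1.14 -0.786 -0.192
v 1.749 -0.434 0.116
v 1.411 -0.286 -1.296
v 2.02 0.066 -0.988
v 2.017 -0.698 -1.067
v 1.85 -1.007 -0.385
v 1.31 0.287 -0.795
v 1.143 -0.022 -0.113
v 2.159 -0.026 -0.296
v 1.001 -0.694 -0.884
v 0.904 -0.599 -0.454
v 1.16 -0.956 -0.553
v 1.84 -0.058 0.021
v 2.097 -0.415 -0.077
v 1.421 -0.654 0.059
v 1.063 -0.305 -1.103
v 1.32 -0.662 -1.201
v 2 0.236 -0.627
v 2.256 -0.121 -0.726
v 1.739 -0.066 -1.239
v 2.255 -0.57 -0.773
v 1.676 -0.904 -1.067
v 1.738 -0.515 -1.286
v 2.096 -0.308 -1.104
v 2.156 -0.752 -0.372
v 1.578 -1.086 -0.666
v 1.48 -0.99 -0.236
v 1.838 -0.784 -0.054
v 1.995 -0.939 -0.75
v 1.582 0.366 -0.514
v 1.004 0.032 -0.808
v 1.322 0.064 -1.126
v 1.68 0.27 -0.944
v 1.484 0.184 -0.113
v 0.905 -0.15 -0.407
v 1.064 -0.412 -0.076
v 1.422 -0.205 0.106
v 1.165 0.219 -0.43
v -2.478 -3.172 -2.349
v -1.732 -3.189 -2.97
v -0.937 -2.565 -2.031
v -1.682 -2.548 -1.411
v -1.943 -2.785 -3.06
v -1.147 -2.161 -2.121
v -2.276 -2.47 -2.987
v -1.48 -1.846 -2.049
v -2.655 -2.315 -2.769
v -1.859 -1.691 -1.83
v -2.994 -2.357 -2.454
v -2.198 -1.733 -1.515
v -3.214 -2.586 -2.115
v -2.418 -1.962 -1.176
v -3.266 -2.948 -1.83
v -2.47 -2.324 -0.891
v -3.137 -3.362 -1.664
v -2.342 -2.738 -0.725
v -2.858 -3.733 -1.655
v -2.062 -3.109 -0.716
v -2.491 -3.975 -1.805
v -1.695 -3.351 -0.866
v -2.121 -4.033 -2.08
v -1.325 -3.409 -1.141
v -1.833 -3.894 -2.416
v -1.037 -3.27 -1.477
v -1.693 -3.589 -2.738
v -0.897 -2.965 -1.799
v -1.264 0.745 2.144
v -0.674 1.156 2.392
v -0.856 -0.765 3.676
v -1.171 1.295 2.661
v -1.722 1.111 2.626
v -2.005 0.714 2.309
v -1.853 0.334 1.895
v -1.356 0.196 1.627
v -0.805 0.379 1.661
v -0.523 0.777 1.978
f 2 1 5
f 2 5 3
f 3 5 6
f 3 6 4
f 5 1 7
f 5 7 6
f 6 7 8
f 6 8 4
f 7 1 9
f 7 9 8
f 8 9 10
f 8 10 4
f 9 1 11
f 9 11 10
f 10 11 12
f 10 12 4
f 11 1 13
f 11 13 12
f 12 13 14
f 12 14 4
f 13 1 15
f 13 15 14
f 14 15 16
f 14 16 4
f 15 1 17
f 15 17 16
f 16 17 18
f 16 18 4
f 17 1 19
f 17 19 18
f 18 19 20
f 18 20 4
f 19 1 21
f 19 21 20
f 20 21 22
f 20 22 4
f 21 1 23
f 21 23 22
f 22 23 24
f 22 24 4
f 23 1 25
f 23 25 24
f 24 25 26
f 24 26 4
f 25 1 2
f 25 2 26
f 26 2 3
f 26 3 4
f 27 64 43
f 64 38 67
f 43 67 32
f 64 67 43
f 27 43 39
f 43 32 44
f 39 44 28
f 43 44 39
f 27 39 48
f 39 28 49
f 48 49 34
f 39 49 48
f 27 48 60
f 48 34 63
f 60 63 37
f 48 63 60
f 27 60 64
f 60 37 68
f 64 68 38
f 60 68 64
f 28 44 55
f 44 32 58
f 55 58 36
f 44 58 55
f 32 67 45
f 67 38 66
f 45 66 31
f 67 66 45
f 38 68 65
f 68 37 61
f 65 61 29
f 68 61 65
f 37 63 62
f 63 34 50
f 62 50 33
f 63 50 62
f 34 49 54
f 49 28 51
f 54 51 35
f 49 51 54
f 30 56 42
f 56 36 57
f 42 57 31
f 56 57 42
f 30 42 40
f 42 31 41
f 40 41 29
f 42 41 40
f 30 40 47
f 40 29 46
f 47 46 33
f 40 46 47
f 30 47 52
f 47 33 53
f 52 53 35
f 47 53 52
f 30 52 56
f 52 35 59
f 56 59 36
f 52 59 56
f 31 57 45
f 57 36 58
f 45 58 32
f 57 58 45
f 29 41 65
f 41 31 66
f 65 66 38
f 41 66 65
f 33 46 62
f 46 29 61
f 62 61 37
f 46 61 62
f 35 53 54
f 53 33 50
f 54 50 34
f 53 50 54
f 36 59 55
f 59 35 51
f 55 51 28
f 59 51 55
f 70 69 73
f 70 73 71
f 71 73 74
f 71 74 72
f 73 69 75
f 73 75 74
f 74 75 76
f 74 76 72
f 75 69 77
f 75 77 76
f 76 77 78
f 76 78 72
f 77 69 79
f 77 79 78
f 78 79 80
f 78 80 72
f 79 69 81
f 79 81 80
f 80 81 82
f 80 82 72
f 81 69 83
f 81 83 82
f 82 83 84
f 82 84 72
f 83 69 85
f 83 85 84
f 84 85 86
f 84 86 72
f 85 69 87
f 85 87 86
f 86 87 88
f 86 88 72
f 87 69 89
f 87 89 88
f 88 89 90
f 88 90 72
f 89 69 91
f 89 91 90
f 90 91 92
f 90 92 72
f 91 69 93
f 91 93 92
f 92 93 94
f 92 94 72
f 93 69 95
f 93 95 94
f 94 95 96
f 94 96 72
f 95 69 70
f 95 70 96
f 96 70 71
f 96 71 72
f 98 97 100
f 98 100 99
f 100 97 101
f 100 101 99
f 101 97 102
f 101 102 99
f 102 97 103
f 102 103 99
f 103 97 104
f 103 104 99
f 104 97 105
f 104 105 99
f 105 97 106
f 105 106 99
f 106 97 98
f 106 98 99



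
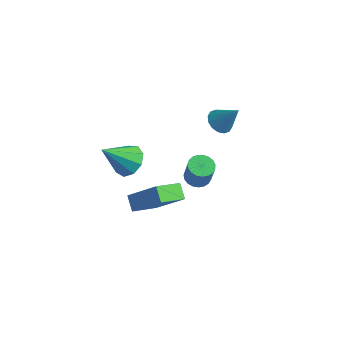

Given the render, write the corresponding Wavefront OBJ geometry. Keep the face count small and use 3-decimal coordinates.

v -2.69 -2.928 2.829
v -1.786 -3.029 3.194
v -3.45 -4.152 4.371
v -2.086 -2.497 3.469
v -2.669 -2.166 3.445
v -3.261 -2.191 3.133
v -3.587 -2.561 2.679
v -3.493 -3.103 2.295
v -3.024 -3.562 2.161
v -2.398 -3.725 2.34
v -1.91 -3.514 2.748
v -2.852 3.234 -4.222
v -2.181 2.928 -4.446
v -1.778 2.741 -2.982
v -2.448 3.046 -2.758
v -2.109 3.24 -4.426
v -1.706 3.053 -2.962
v -2.166 3.55 -4.371
v -1.762 3.363 -2.907
v -2.341 3.806 -4.29
v -1.937 3.619 -2.826
v -2.604 3.962 -4.197
v -2.201 3.775 -2.733
v -2.911 3.993 -4.109
v -2.507 3.806 -2.645
v -3.207 3.892 -4.04
v -2.803 3.705 -2.576
v -3.441 3.678 -4.003
v -3.038 3.491 -2.539
v -3.574 3.386 -4.003
v -3.171 3.199 -2.539
v -3.582 3.068 -4.042
v -3.178 2.881 -2.578
v -3.464 2.779 -4.111
v -3.06 2.592 -2.647
v -3.239 2.569 -4.2
v -2.836 2.382 -2.736
v -2.948 2.473 -4.293
v -2.545 2.286 -2.829
v -2.64 2.509 -4.373
v -2.237 2.322 -2.909
v -2.369 2.67 -4.427
v -1.965 2.483 -2.963
v -1.766 3.731 1.189
v -1.176 3.306 0.856
v -0.774 4.009 2.591
v -1.11 3.695 0.732
v -1.219 4.095 0.731
v -1.476 4.397 0.852
v -1.809 4.52 1.063
v -2.132 4.433 1.308
v -2.356 4.157 1.521
v -2.422 3.767 1.645
v -2.312 3.368 1.646
v -2.056 3.066 1.525
v -1.722 2.942 1.314
v -1.4 3.03 1.069
v -3.071 -2.634 -0.811
v -1.522 -2.2 0.689
v -2.688 -1.09 -1.653
v -1.139 -0.656 -0.152
v -2.401 -3.104 -1.368
v -0.852 -2.67 0.133
v -2.018 -1.56 -2.209
v -0.469 -1.126 -0.709
f 2 1 4
f 2 4 3
f 4 1 5
f 4 5 3
f 5 1 6
f 5 6 3
f 6 1 7
f 6 7 3
f 7 1 8
f 7 8 3
f 8 1 9
f 8 9 3
f 9 1 10
f 9 10 3
f 10 1 11
f 10 11 3
f 11 1 2
f 11 2 3
f 13 12 16
f 13 16 14
f 14 16 17
f 14 17 15
f 16 12 18
f 16 18 17
f 17 18 19
f 17 19 15
f 18 12 20
f 18 20 19
f 19 20 21
f 19 21 15
f 20 12 22
f 20 22 21
f 21 22 23
f 21 23 15
f 22 12 24
f 22 24 23
f 23 24 25
f 23 25 15
f 24 12 26
f 24 26 25
f 25 26 27
f 25 27 15
f 26 12 28
f 26 28 27
f 27 28 29
f 27 29 15
f 28 12 30
f 28 30 29
f 29 30 31
f 29 31 15
f 30 12 32
f 30 32 31
f 31 32 33
f 31 33 15
f 32 12 34
f 32 34 33
f 33 34 35
f 33 35 15
f 34 12 36
f 34 36 35
f 35 36 37
f 35 37 15
f 36 12 38
f 36 38 37
f 37 38 39
f 37 39 15
f 38 12 40
f 38 40 39
f 39 40 41
f 39 41 15
f 40 12 42
f 40 42 41
f 41 42 43
f 41 43 15
f 42 12 13
f 42 13 43
f 43 13 14
f 43 14 15
f 45 44 47
f 45 47 46
f 47 44 48
f 47 48 46
f 48 44 49
f 48 49 46
f 49 44 50
f 49 50 46
f 50 44 51
f 50 51 46
f 51 44 52
f 51 52 46
f 52 44 53
f 52 53 46
f 53 44 54
f 53 54 46
f 54 44 55
f 54 55 46
f 55 44 56
f 55 56 46
f 56 44 57
f 56 57 46
f 57 44 45
f 57 45 46
f 59 61 58
f 62 59 58
f 58 61 60
f 60 62 58
f 59 65 61
f 63 59 62
f 63 65 59
f 61 65 60
f 64 62 60
f 60 65 64
f 64 63 62
f 65 63 64



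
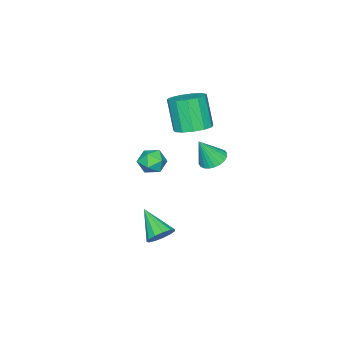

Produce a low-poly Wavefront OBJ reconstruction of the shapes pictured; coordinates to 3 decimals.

v -0.845 0.171 -1.024
v -0.238 -0.208 -0.489
v -1.822 -0.812 -0.611
v -1.215 -1.191 -0.076
v -1.538 -0.38 0.119
v -0.934 0.227 -0.137
v -1.126 -1.247 -0.963
v -0.522 -0.64 -1.219
v -0.411 -1.084 -0.451
v -0.666 -0.549 0.217
v -1.394 -0.471 -1.317
v -1.649 0.064 -0.649
v -1.712 1.736 2.633
v -0.902 2.322 3.044
v -1.339 1.569 4.977
v -2.148 0.984 4.567
v -1.398 2.674 3.069
v -1.835 1.921 5.002
v -1.994 2.728 2.956
v -2.43 1.975 4.889
v -2.5 2.467 2.74
v -2.936 1.715 4.673
v -2.756 1.975 2.491
v -3.192 1.222 4.424
v -2.68 1.407 2.286
v -3.116 0.654 4.22
v -2.297 0.943 2.192
v -2.733 0.19 4.126
v -1.728 0.731 2.238
v -2.165 -0.021 4.171
v -1.154 0.839 2.41
v -1.591 0.086 4.343
v -0.757 1.231 2.652
v -1.194 0.478 4.585
v -0.664 1.784 2.889
v -1.1 1.031 4.822
v -0.03 4.177 2.161
v 0.555 4.747 2.085
v 0.61 3.723 3.659
v 0.325 4.913 2.233
v 0.041 4.967 2.371
v -0.254 4.9 2.476
v -0.514 4.724 2.534
v -0.701 4.464 2.535
v -0.786 4.16 2.479
v -0.755 3.859 2.375
v -0.614 3.607 2.238
v -0.384 3.441 2.09
v -0.101 3.387 1.952
v 0.194 3.453 1.847
v 0.454 3.63 1.789
v 0.641 3.89 1.788
v 0.726 4.193 1.844
v 0.695 4.494 1.948
v 2.426 2.641 -3.16
v 2.759 2.105 -3.714
v 1.874 1.119 -2.02
v 3.104 2.21 -3.407
v 3.233 2.452 -3.021
v 3.106 2.754 -2.679
v 2.764 3.02 -2.49
v 2.314 3.166 -2.513
v 1.9 3.145 -2.742
v 1.653 2.964 -3.103
v 1.652 2.681 -3.482
v 1.896 2.385 -3.759
v 2.309 2.17 -3.845
f 1 12 6
f 1 6 2
f 1 2 8
f 1 8 11
f 1 11 12
f 2 6 10
f 6 12 5
f 12 11 3
f 11 8 7
f 8 2 9
f 4 10 5
f 4 5 3
f 4 3 7
f 4 7 9
f 4 9 10
f 5 10 6
f 3 5 12
f 7 3 11
f 9 7 8
f 10 9 2
f 14 13 17
f 14 17 15
f 15 17 18
f 15 18 16
f 17 13 19
f 17 19 18
f 18 19 20
f 18 20 16
f 19 13 21
f 19 21 20
f 20 21 22
f 20 22 16
f 21 13 23
f 21 23 22
f 22 23 24
f 22 24 16
f 23 13 25
f 23 25 24
f 24 25 26
f 24 26 16
f 25 13 27
f 25 27 26
f 26 27 28
f 26 28 16
f 27 13 29
f 27 29 28
f 28 29 30
f 28 30 16
f 29 13 31
f 29 31 30
f 30 31 32
f 30 32 16
f 31 13 33
f 31 33 32
f 32 33 34
f 32 34 16
f 33 13 35
f 33 35 34
f 34 35 36
f 34 36 16
f 35 13 14
f 35 14 36
f 36 14 15
f 36 15 16
f 38 37 40
f 38 40 39
f 40 37 41
f 40 41 39
f 41 37 42
f 41 42 39
f 42 37 43
f 42 43 39
f 43 37 44
f 43 44 39
f 44 37 45
f 44 45 39
f 45 37 46
f 45 46 39
f 46 37 47
f 46 47 39
f 47 37 48
f 47 48 39
f 48 37 49
f 48 49 39
f 49 37 50
f 49 50 39
f 50 37 51
f 50 51 39
f 51 37 52
f 51 52 39
f 52 37 53
f 52 53 39
f 53 37 54
f 53 54 39
f 54 37 38
f 54 38 39
f 56 55 58
f 56 58 57
f 58 55 59
f 58 59 57
f 59 55 60
f 59 60 57
f 60 55 61
f 60 61 57
f 61 55 62
f 61 62 57
f 62 55 63
f 62 63 57
f 63 55 64
f 63 64 57
f 64 55 65
f 64 65 57
f 65 55 66
f 65 66 57
f 66 55 67
f 66 67 57
f 67 55 56
f 67 56 57



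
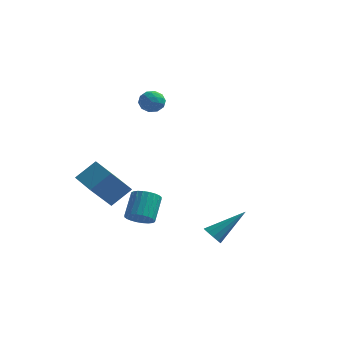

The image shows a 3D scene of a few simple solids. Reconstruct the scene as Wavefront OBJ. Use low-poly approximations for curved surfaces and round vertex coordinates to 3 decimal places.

v 2.388 -3.105 -4.111
v 2.791 -3.502 -4.178
v 3.632 -2.055 -2.849
v 2.837 -3.258 -4.427
v 2.712 -2.955 -4.555
v 2.463 -2.709 -4.514
v 2.185 -2.614 -4.319
v 1.985 -2.707 -4.045
v 1.938 -2.952 -3.795
v 2.064 -3.255 -3.667
v 2.313 -3.501 -3.708
v 2.59 -3.595 -3.903
v -1.506 -2.027 -4.156
v -0.836 -1.796 -4.366
v -0.883 -0.722 -3.334
v -1.554 -0.953 -3.124
v -1.006 -1.638 -4.538
v -1.053 -0.564 -3.506
v -1.253 -1.54 -4.652
v -1.3 -0.466 -3.62
v -1.538 -1.516 -4.69
v -1.585 -0.442 -3.658
v -1.818 -1.569 -4.647
v -1.865 -0.495 -3.615
v -2.051 -1.693 -4.529
v -2.098 -0.619 -3.497
v -2.201 -1.867 -4.354
v -2.248 -0.793 -3.323
v -2.245 -2.066 -4.149
v -2.293 -0.991 -3.118
v -2.177 -2.258 -3.946
v -2.224 -1.184 -2.914
v -2.007 -2.416 -3.774
v -2.054 -1.342 -2.742
v -1.76 -2.514 -3.66
v -1.807 -1.44 -2.628
v -1.475 -2.538 -3.622
v -1.522 -1.464 -2.59
v -1.195 -2.485 -3.665
v -1.242 -1.411 -2.633
v -0.962 -2.361 -3.783
v -1.009 -1.287 -2.751
v -0.812 -2.187 -3.957
v -0.859 -1.113 -2.926
v -0.767 -1.989 -4.162
v -0.815 -0.914 -3.131
v -2.45 -3.204 -2.895
v -3.084 -4.19 -1.529
v -3.588 -2.214 -2.708
v -4.222 -3.2 -1.342
v -1.698 -2.5 -2.038
v -2.332 -3.486 -0.672
v -2.836 -1.51 -1.851
v -3.47 -2.496 -0.485
v -3.293 2.941 1.465
v -2.864 3.438 1.21
v -2.396 2.262 1.65
v -1.967 2.759 1.395
v -2.295 2.859 2.01
v -2.849 3.279 1.896
v -2.411 2.421 0.964
v -2.965 2.841 0.85
v -2.319 3.117 0.9
v -2.247 3.387 1.547
v -3.013 2.313 1.313
v -2.941 2.583 1.96
v -3.157 3.249 1.321
v -2.103 2.451 1.539
v -2.296 2.51 1.9
v -2.043 2.802 1.75
v -3.149 3.155 1.725
v -2.897 3.448 1.574
v -2.562 3.107 2.045
v -2.363 2.252 1.286
v -2.111 2.545 1.135
v -3.217 2.898 1.11
v -2.964 3.19 0.96
v -2.698 2.593 0.815
v -2.585 3.352 0.989
v -2.057 2.954 1.098
v -2.318 2.755 0.845
v -2.644 3.002 0.778
v -2.543 3.511 1.369
v -2.015 3.113 1.478
v -2.208 3.171 1.84
v -2.534 3.418 1.772
v -2.222 3.323 1.187
v -3.245 2.587 1.382
v -2.717 2.189 1.491
v -2.726 2.282 1.088
v -3.052 2.529 1.02
v -3.203 2.746 1.762
v -2.675 2.348 1.871
v -2.616 2.698 2.082
v -2.942 2.945 2.015
v -3.038 2.377 1.673
f 2 1 4
f 2 4 3
f 4 1 5
f 4 5 3
f 5 1 6
f 5 6 3
f 6 1 7
f 6 7 3
f 7 1 8
f 7 8 3
f 8 1 9
f 8 9 3
f 9 1 10
f 9 10 3
f 10 1 11
f 10 11 3
f 11 1 12
f 11 12 3
f 12 1 2
f 12 2 3
f 14 13 17
f 14 17 15
f 15 17 18
f 15 18 16
f 17 13 19
f 17 19 18
f 18 19 20
f 18 20 16
f 19 13 21
f 19 21 20
f 20 21 22
f 20 22 16
f 21 13 23
f 21 23 22
f 22 23 24
f 22 24 16
f 23 13 25
f 23 25 24
f 24 25 26
f 24 26 16
f 25 13 27
f 25 27 26
f 26 27 28
f 26 28 16
f 27 13 29
f 27 29 28
f 28 29 30
f 28 30 16
f 29 13 31
f 29 31 30
f 30 31 32
f 30 32 16
f 31 13 33
f 31 33 32
f 32 33 34
f 32 34 16
f 33 13 35
f 33 35 34
f 34 35 36
f 34 36 16
f 35 13 37
f 35 37 36
f 36 37 38
f 36 38 16
f 37 13 39
f 37 39 38
f 38 39 40
f 38 40 16
f 39 13 41
f 39 41 40
f 40 41 42
f 40 42 16
f 41 13 43
f 41 43 42
f 42 43 44
f 42 44 16
f 43 13 45
f 43 45 44
f 44 45 46
f 44 46 16
f 45 13 14
f 45 14 46
f 46 14 15
f 46 15 16
f 48 50 47
f 51 48 47
f 47 50 49
f 49 51 47
f 48 54 50
f 52 48 51
f 52 54 48
f 50 54 49
f 53 51 49
f 49 54 53
f 53 52 51
f 54 52 53
f 55 92 71
f 92 66 95
f 71 95 60
f 92 95 71
f 55 71 67
f 71 60 72
f 67 72 56
f 71 72 67
f 55 67 76
f 67 56 77
f 76 77 62
f 67 77 76
f 55 76 88
f 76 62 91
f 88 91 65
f 76 91 88
f 55 88 92
f 88 65 96
f 92 96 66
f 88 96 92
f 56 72 83
f 72 60 86
f 83 86 64
f 72 86 83
f 60 95 73
f 95 66 94
f 73 94 59
f 95 94 73
f 66 96 93
f 96 65 89
f 93 89 57
f 96 89 93
f 65 91 90
f 91 62 78
f 90 78 61
f 91 78 90
f 62 77 82
f 77 56 79
f 82 79 63
f 77 79 82
f 58 84 70
f 84 64 85
f 70 85 59
f 84 85 70
f 58 70 68
f 70 59 69
f 68 69 57
f 70 69 68
f 58 68 75
f 68 57 74
f 75 74 61
f 68 74 75
f 58 75 80
f 75 61 81
f 80 81 63
f 75 81 80
f 58 80 84
f 80 63 87
f 84 87 64
f 80 87 84
f 59 85 73
f 85 64 86
f 73 86 60
f 85 86 73
f 57 69 93
f 69 59 94
f 93 94 66
f 69 94 93
f 61 74 90
f 74 57 89
f 90 89 65
f 74 89 90
f 63 81 82
f 81 61 78
f 82 78 62
f 81 78 82
f 64 87 83
f 87 63 79
f 83 79 56
f 87 79 83



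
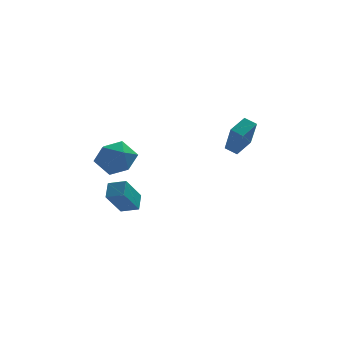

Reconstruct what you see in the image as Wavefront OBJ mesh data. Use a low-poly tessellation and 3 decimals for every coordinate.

v -4.33 -2.67 0.385
v -3.539 -1.884 -0.11
v -2.841 -3.596 1.29
v -2.05 -2.81 0.795
v -2.834 -2.431 1.65
v -3.754 -1.858 1.09
v -2.626 -3.622 0.09
v -3.546 -3.049 -0.47
v -2.487 -2.472 -0.293
v -2.615 -1.736 0.671
v -3.765 -3.744 0.509
v -3.893 -3.008 1.473
v -2.81 -3.037 -1.961
v -2.626 -2.167 -1.331
v -3.735 -2.632 -2.25
v -3.551 -1.762 -1.62
v -1.969 -2.158 -3.42
v -1.785 -1.288 -2.79
v -2.894 -1.753 -3.709
v -2.71 -0.883 -3.079
v 2.864 0.41 -0.185
v 3.007 -0.738 1.603
v 3.726 1.293 0.312
v 3.869 0.145 2.1
v 3.471 -0.005 -0.5
v 3.614 -1.153 1.288
v 4.333 0.878 -0.003
v 4.476 -0.27 1.785
f 1 12 6
f 1 6 2
f 1 2 8
f 1 8 11
f 1 11 12
f 2 6 10
f 6 12 5
f 12 11 3
f 11 8 7
f 8 2 9
f 4 10 5
f 4 5 3
f 4 3 7
f 4 7 9
f 4 9 10
f 5 10 6
f 3 5 12
f 7 3 11
f 9 7 8
f 10 9 2
f 14 16 13
f 17 14 13
f 13 16 15
f 15 17 13
f 14 20 16
f 18 14 17
f 18 20 14
f 16 20 15
f 19 17 15
f 15 20 19
f 19 18 17
f 20 18 19
f 22 24 21
f 25 22 21
f 21 24 23
f 23 25 21
f 22 28 24
f 26 22 25
f 26 28 22
f 24 28 23
f 27 25 23
f 23 28 27
f 27 26 25
f 28 26 27



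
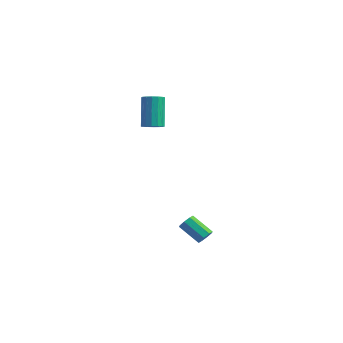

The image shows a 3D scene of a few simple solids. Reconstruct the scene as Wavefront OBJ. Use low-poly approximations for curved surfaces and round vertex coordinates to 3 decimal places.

v -1.589 2.57 2.922
v -0.975 2.691 3.096
v -1.636 3.431 4.913
v -2.251 3.31 4.738
v -1.079 2.972 2.944
v -1.741 3.712 4.76
v -1.32 3.146 2.785
v -1.981 3.886 4.602
v -1.633 3.165 2.664
v -2.294 3.905 4.48
v -1.934 3.025 2.611
v -2.596 3.765 4.427
v -2.143 2.763 2.641
v -2.805 3.503 4.458
v -2.204 2.449 2.747
v -2.865 3.189 4.564
v -2.099 2.168 2.9
v -2.761 2.908 4.716
v -1.859 1.994 3.058
v -2.52 2.734 4.875
v -1.546 1.975 3.18
v -2.207 2.715 4.996
v -1.244 2.115 3.233
v -1.906 2.855 5.049
v -1.035 2.377 3.202
v -1.697 3.117 5.019
v 3.15 1.707 -3.677
v 3.471 1.641 -3.248
v 2.25 1.407 -2.373
v 1.93 1.473 -2.803
v 3.357 2.035 -3.301
v 2.136 1.801 -2.427
v 3.122 2.236 -3.575
v 1.901 2.003 -2.7
v 2.904 2.128 -3.909
v 1.683 1.894 -3.034
v 2.83 1.773 -4.107
v 1.609 1.539 -3.232
v 2.944 1.379 -4.053
v 1.723 1.145 -3.179
v 3.179 1.177 -3.78
v 1.958 0.944 -2.905
v 3.397 1.286 -3.446
v 2.176 1.052 -2.571
f 2 1 5
f 2 5 3
f 3 5 6
f 3 6 4
f 5 1 7
f 5 7 6
f 6 7 8
f 6 8 4
f 7 1 9
f 7 9 8
f 8 9 10
f 8 10 4
f 9 1 11
f 9 11 10
f 10 11 12
f 10 12 4
f 11 1 13
f 11 13 12
f 12 13 14
f 12 14 4
f 13 1 15
f 13 15 14
f 14 15 16
f 14 16 4
f 15 1 17
f 15 17 16
f 16 17 18
f 16 18 4
f 17 1 19
f 17 19 18
f 18 19 20
f 18 20 4
f 19 1 21
f 19 21 20
f 20 21 22
f 20 22 4
f 21 1 23
f 21 23 22
f 22 23 24
f 22 24 4
f 23 1 25
f 23 25 24
f 24 25 26
f 24 26 4
f 25 1 2
f 25 2 26
f 26 2 3
f 26 3 4
f 28 27 31
f 28 31 29
f 29 31 32
f 29 32 30
f 31 27 33
f 31 33 32
f 32 33 34
f 32 34 30
f 33 27 35
f 33 35 34
f 34 35 36
f 34 36 30
f 35 27 37
f 35 37 36
f 36 37 38
f 36 38 30
f 37 27 39
f 37 39 38
f 38 39 40
f 38 40 30
f 39 27 41
f 39 41 40
f 40 41 42
f 40 42 30
f 41 27 43
f 41 43 42
f 42 43 44
f 42 44 30
f 43 27 28
f 43 28 44
f 44 28 29
f 44 29 30



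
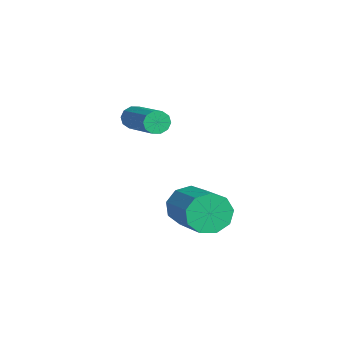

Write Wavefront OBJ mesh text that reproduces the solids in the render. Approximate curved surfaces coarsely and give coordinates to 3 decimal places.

v 2.819 1.096 -4.025
v 3.127 0.718 -4.745
v 4.91 1.126 -4.195
v 4.601 1.504 -3.475
v 3.026 1.295 -4.846
v 4.809 1.704 -4.296
v 2.828 1.78 -4.563
v 4.611 2.188 -4.013
v 2.625 1.944 -4.028
v 4.408 2.353 -3.478
v 2.513 1.711 -3.492
v 4.296 2.12 -2.942
v 2.544 1.191 -3.205
v 4.327 1.599 -2.655
v 2.703 0.626 -3.302
v 4.486 1.034 -2.752
v 2.917 0.28 -3.737
v 4.7 0.689 -3.187
v 3.084 0.317 -4.307
v 4.867 0.725 -3.757
v -0.633 -0.372 -1.289
v -0.433 -0.581 -1.722
v 1.493 -0.016 -1.103
v 1.293 0.192 -0.671
v -0.503 -0.273 -1.783
v 1.422 0.292 -1.165
v -0.623 -0.004 -1.656
v 1.302 0.561 -1.037
v -0.747 0.125 -1.388
v 1.179 0.69 -0.77
v -0.827 0.064 -1.083
v 1.099 0.629 -0.465
v -0.833 -0.164 -0.857
v 1.093 0.401 -0.238
v -0.762 -0.472 -0.795
v 1.163 0.093 -0.177
v -0.642 -0.741 -0.923
v 1.283 -0.176 -0.304
v -0.519 -0.87 -1.19
v 1.407 -0.305 -0.572
v -0.439 -0.809 -1.495
v 1.487 -0.244 -0.877
f 2 1 5
f 2 5 3
f 3 5 6
f 3 6 4
f 5 1 7
f 5 7 6
f 6 7 8
f 6 8 4
f 7 1 9
f 7 9 8
f 8 9 10
f 8 10 4
f 9 1 11
f 9 11 10
f 10 11 12
f 10 12 4
f 11 1 13
f 11 13 12
f 12 13 14
f 12 14 4
f 13 1 15
f 13 15 14
f 14 15 16
f 14 16 4
f 15 1 17
f 15 17 16
f 16 17 18
f 16 18 4
f 17 1 19
f 17 19 18
f 18 19 20
f 18 20 4
f 19 1 2
f 19 2 20
f 20 2 3
f 20 3 4
f 22 21 25
f 22 25 23
f 23 25 26
f 23 26 24
f 25 21 27
f 25 27 26
f 26 27 28
f 26 28 24
f 27 21 29
f 27 29 28
f 28 29 30
f 28 30 24
f 29 21 31
f 29 31 30
f 30 31 32
f 30 32 24
f 31 21 33
f 31 33 32
f 32 33 34
f 32 34 24
f 33 21 35
f 33 35 34
f 34 35 36
f 34 36 24
f 35 21 37
f 35 37 36
f 36 37 38
f 36 38 24
f 37 21 39
f 37 39 38
f 38 39 40
f 38 40 24
f 39 21 41
f 39 41 40
f 40 41 42
f 40 42 24
f 41 21 22
f 41 22 42
f 42 22 23
f 42 23 24

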